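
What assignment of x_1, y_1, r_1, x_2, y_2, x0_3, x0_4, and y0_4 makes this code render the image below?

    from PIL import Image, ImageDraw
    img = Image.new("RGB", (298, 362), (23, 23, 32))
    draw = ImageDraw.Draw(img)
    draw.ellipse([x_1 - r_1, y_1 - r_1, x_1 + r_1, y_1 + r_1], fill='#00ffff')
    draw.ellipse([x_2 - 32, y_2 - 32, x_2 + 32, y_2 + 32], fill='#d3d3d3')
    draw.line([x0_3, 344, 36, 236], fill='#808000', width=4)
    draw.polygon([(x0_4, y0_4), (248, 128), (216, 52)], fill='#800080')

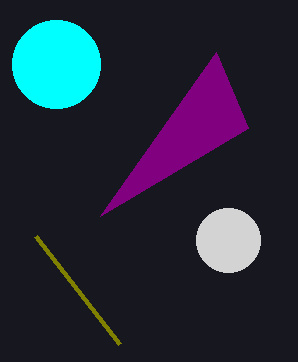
x_1 = 56, y_1 = 64, r_1 = 44, x_2 = 228, y_2 = 240, x0_3 = 120, x0_4 = 100, y0_4 = 216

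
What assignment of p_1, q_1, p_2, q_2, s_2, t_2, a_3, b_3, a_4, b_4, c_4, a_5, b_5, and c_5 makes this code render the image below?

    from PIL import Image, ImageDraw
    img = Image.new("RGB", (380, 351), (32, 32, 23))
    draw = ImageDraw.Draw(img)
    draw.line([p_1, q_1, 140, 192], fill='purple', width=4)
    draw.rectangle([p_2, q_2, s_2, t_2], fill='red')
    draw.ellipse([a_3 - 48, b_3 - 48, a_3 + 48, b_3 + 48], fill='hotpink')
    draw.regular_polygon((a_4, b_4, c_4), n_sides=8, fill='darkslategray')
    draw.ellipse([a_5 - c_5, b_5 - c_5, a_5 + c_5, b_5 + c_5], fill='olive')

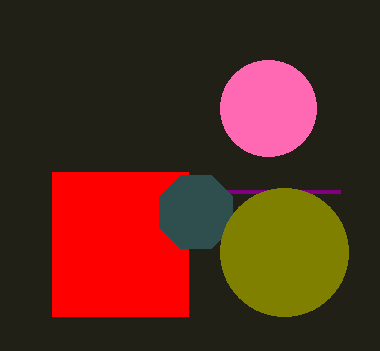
p_1 = 340; q_1 = 192; p_2 = 52; q_2 = 172; s_2 = 188; t_2 = 316; a_3 = 268; b_3 = 108; a_4 = 196; b_4 = 212; c_4 = 40; a_5 = 284; b_5 = 252; c_5 = 64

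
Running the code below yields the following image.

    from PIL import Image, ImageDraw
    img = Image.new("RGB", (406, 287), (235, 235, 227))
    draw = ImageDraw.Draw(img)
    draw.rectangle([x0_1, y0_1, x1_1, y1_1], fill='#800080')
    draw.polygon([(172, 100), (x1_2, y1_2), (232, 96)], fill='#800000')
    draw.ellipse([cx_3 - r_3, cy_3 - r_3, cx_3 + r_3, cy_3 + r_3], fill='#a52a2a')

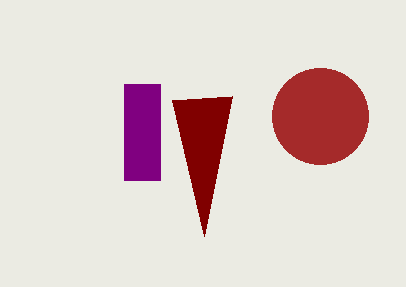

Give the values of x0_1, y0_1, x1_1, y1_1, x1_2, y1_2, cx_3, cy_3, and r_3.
x0_1 = 124, y0_1 = 84, x1_1 = 160, y1_1 = 180, x1_2 = 204, y1_2 = 236, cx_3 = 320, cy_3 = 116, r_3 = 48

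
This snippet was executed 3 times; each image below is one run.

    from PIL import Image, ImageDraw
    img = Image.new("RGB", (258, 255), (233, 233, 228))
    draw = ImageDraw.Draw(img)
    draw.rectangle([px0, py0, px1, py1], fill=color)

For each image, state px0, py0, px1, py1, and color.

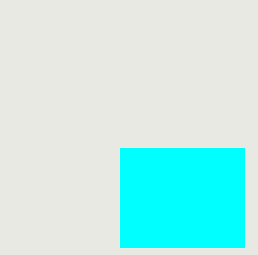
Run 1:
px0 = 120; py0 = 148; px1 = 244; py1 = 247; color = 'cyan'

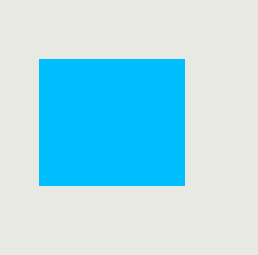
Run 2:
px0 = 39, py0 = 59, px1 = 184, py1 = 185, color = 'deepskyblue'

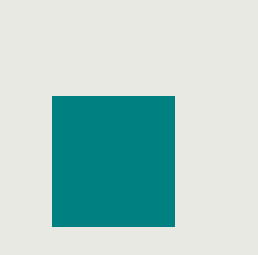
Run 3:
px0 = 52; py0 = 96; px1 = 174; py1 = 226; color = 'teal'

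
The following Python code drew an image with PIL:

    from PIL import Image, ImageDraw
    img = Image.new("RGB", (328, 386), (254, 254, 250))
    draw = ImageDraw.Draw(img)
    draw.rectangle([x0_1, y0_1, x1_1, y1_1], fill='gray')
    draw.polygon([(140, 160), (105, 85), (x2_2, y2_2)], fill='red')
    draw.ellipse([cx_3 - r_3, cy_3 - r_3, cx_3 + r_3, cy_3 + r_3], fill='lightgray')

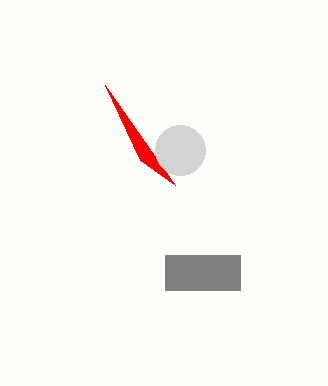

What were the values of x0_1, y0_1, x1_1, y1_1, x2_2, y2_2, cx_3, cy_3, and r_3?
x0_1 = 165, y0_1 = 255, x1_1 = 240, y1_1 = 290, x2_2 = 175, y2_2 = 185, cx_3 = 180, cy_3 = 150, r_3 = 25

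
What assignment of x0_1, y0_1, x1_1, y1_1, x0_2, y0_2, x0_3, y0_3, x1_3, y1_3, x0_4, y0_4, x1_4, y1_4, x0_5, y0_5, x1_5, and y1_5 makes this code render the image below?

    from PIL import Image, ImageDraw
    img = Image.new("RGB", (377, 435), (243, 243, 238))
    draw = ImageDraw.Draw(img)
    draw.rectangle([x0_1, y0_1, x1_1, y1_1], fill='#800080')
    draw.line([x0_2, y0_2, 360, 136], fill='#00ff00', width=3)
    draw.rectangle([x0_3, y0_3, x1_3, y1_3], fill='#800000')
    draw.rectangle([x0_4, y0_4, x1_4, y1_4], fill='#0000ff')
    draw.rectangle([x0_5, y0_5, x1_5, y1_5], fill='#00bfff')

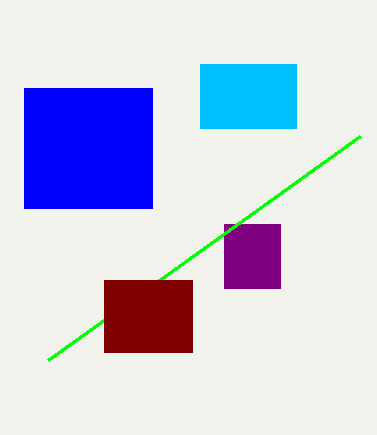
x0_1 = 224, y0_1 = 224, x1_1 = 280, y1_1 = 288, x0_2 = 48, y0_2 = 360, x0_3 = 104, y0_3 = 280, x1_3 = 192, y1_3 = 352, x0_4 = 24, y0_4 = 88, x1_4 = 152, y1_4 = 208, x0_5 = 200, y0_5 = 64, x1_5 = 296, y1_5 = 128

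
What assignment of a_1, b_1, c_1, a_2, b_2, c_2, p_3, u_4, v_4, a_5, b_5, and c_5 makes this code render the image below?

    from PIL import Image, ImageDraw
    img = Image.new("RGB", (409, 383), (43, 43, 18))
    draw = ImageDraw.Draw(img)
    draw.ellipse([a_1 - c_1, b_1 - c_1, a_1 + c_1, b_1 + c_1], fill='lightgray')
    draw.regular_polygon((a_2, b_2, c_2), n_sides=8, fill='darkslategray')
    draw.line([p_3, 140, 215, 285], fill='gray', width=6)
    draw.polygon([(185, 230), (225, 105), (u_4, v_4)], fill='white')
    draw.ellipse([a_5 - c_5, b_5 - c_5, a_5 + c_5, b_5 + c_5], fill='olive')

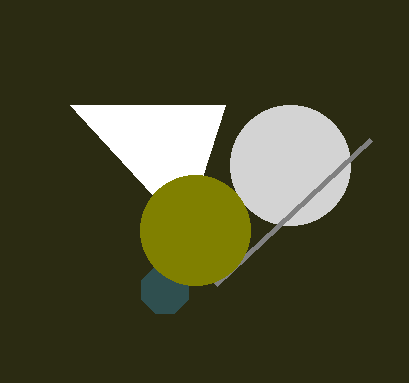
a_1 = 290, b_1 = 165, c_1 = 60, a_2 = 165, b_2 = 290, c_2 = 25, p_3 = 370, u_4 = 70, v_4 = 105, a_5 = 195, b_5 = 230, c_5 = 55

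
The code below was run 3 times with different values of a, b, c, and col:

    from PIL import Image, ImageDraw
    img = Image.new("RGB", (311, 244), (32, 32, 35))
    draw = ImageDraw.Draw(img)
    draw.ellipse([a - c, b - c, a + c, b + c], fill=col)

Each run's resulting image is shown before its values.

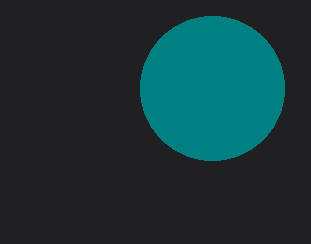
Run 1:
a = 212
b = 88
c = 72
col = 'teal'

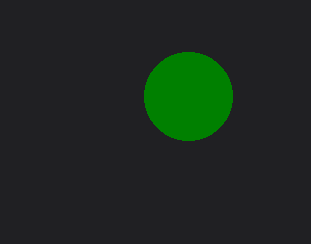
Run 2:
a = 188
b = 96
c = 44
col = 'green'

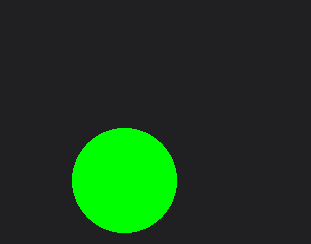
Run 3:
a = 124, b = 180, c = 52, col = 'lime'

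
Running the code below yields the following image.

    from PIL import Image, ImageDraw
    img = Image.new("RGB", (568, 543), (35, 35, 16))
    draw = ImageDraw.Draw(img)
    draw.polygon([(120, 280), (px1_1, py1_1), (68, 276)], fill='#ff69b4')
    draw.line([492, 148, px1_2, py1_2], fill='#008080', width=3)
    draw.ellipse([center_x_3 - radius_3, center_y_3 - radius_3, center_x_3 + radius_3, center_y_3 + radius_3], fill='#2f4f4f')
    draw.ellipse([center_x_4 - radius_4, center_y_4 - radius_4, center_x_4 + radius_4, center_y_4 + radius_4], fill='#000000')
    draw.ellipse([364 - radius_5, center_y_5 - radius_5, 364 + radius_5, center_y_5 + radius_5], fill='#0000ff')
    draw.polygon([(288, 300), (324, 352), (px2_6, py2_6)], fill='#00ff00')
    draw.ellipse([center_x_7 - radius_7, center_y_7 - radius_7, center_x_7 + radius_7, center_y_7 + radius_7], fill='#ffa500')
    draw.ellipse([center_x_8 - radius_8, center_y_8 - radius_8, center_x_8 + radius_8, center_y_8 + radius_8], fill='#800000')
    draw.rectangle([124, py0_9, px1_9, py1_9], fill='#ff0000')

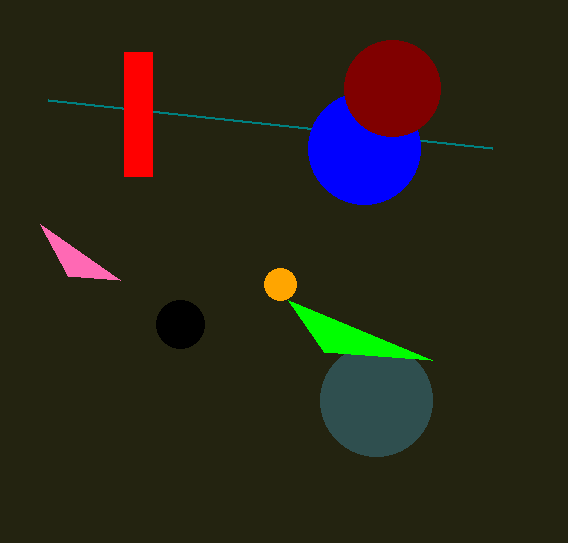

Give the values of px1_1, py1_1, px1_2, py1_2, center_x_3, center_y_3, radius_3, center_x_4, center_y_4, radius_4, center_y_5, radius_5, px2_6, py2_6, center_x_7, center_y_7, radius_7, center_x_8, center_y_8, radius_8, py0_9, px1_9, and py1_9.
px1_1 = 40, py1_1 = 224, px1_2 = 48, py1_2 = 100, center_x_3 = 376, center_y_3 = 400, radius_3 = 56, center_x_4 = 180, center_y_4 = 324, radius_4 = 24, center_y_5 = 148, radius_5 = 56, px2_6 = 432, py2_6 = 360, center_x_7 = 280, center_y_7 = 284, radius_7 = 16, center_x_8 = 392, center_y_8 = 88, radius_8 = 48, py0_9 = 52, px1_9 = 152, py1_9 = 176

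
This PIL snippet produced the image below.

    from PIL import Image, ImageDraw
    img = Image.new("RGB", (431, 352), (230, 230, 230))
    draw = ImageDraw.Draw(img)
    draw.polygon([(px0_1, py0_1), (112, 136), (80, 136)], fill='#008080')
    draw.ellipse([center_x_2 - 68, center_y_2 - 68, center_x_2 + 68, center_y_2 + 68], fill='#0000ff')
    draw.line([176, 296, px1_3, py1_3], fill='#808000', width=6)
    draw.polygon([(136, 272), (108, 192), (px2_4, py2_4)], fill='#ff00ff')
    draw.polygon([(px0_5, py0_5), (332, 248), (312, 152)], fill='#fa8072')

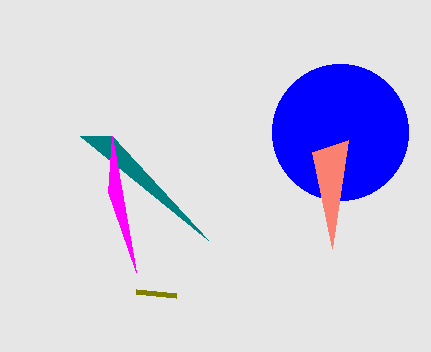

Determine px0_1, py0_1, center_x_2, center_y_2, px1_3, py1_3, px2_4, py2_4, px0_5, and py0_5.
px0_1 = 208; py0_1 = 240; center_x_2 = 340; center_y_2 = 132; px1_3 = 136; py1_3 = 292; px2_4 = 112; py2_4 = 136; px0_5 = 348; py0_5 = 140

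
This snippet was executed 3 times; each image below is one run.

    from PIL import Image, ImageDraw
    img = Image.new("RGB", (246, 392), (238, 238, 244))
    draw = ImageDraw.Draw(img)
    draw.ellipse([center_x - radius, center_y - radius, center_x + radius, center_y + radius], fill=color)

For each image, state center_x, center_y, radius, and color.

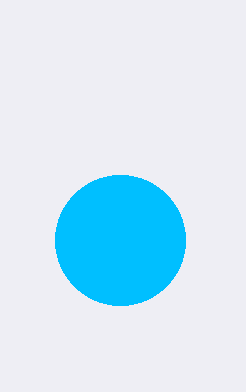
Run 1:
center_x = 120
center_y = 240
radius = 65
color = 'deepskyblue'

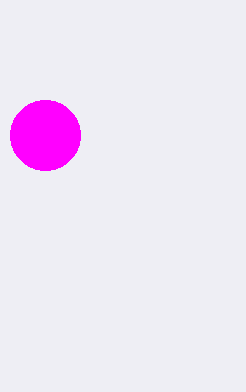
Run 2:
center_x = 45, center_y = 135, radius = 35, color = 'magenta'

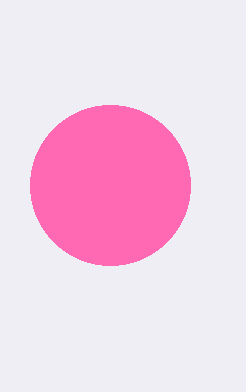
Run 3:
center_x = 110
center_y = 185
radius = 80
color = 'hotpink'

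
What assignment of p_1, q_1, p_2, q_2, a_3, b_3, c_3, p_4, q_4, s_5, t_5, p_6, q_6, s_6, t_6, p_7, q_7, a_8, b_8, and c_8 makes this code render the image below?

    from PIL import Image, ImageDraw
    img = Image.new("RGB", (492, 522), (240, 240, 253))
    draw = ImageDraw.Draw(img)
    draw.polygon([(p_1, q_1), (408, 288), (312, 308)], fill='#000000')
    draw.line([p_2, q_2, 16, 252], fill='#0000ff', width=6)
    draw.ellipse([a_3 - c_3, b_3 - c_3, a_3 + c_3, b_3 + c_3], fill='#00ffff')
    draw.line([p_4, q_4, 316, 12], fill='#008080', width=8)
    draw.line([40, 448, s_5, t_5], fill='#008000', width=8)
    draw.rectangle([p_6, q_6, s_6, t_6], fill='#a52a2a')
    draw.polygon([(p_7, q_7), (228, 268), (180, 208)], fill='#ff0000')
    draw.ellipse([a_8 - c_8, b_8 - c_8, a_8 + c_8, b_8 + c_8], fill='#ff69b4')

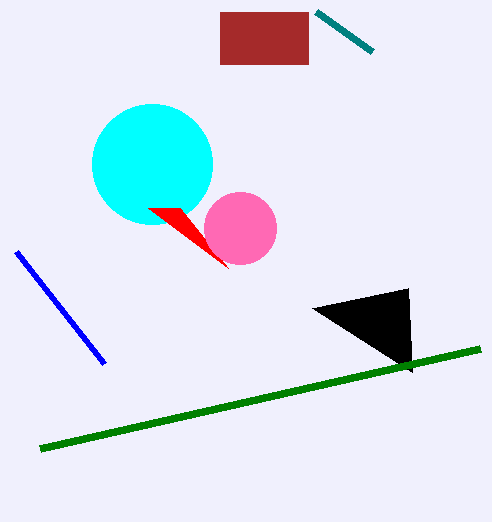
p_1 = 412, q_1 = 372, p_2 = 104, q_2 = 364, a_3 = 152, b_3 = 164, c_3 = 60, p_4 = 372, q_4 = 52, s_5 = 480, t_5 = 348, p_6 = 220, q_6 = 12, s_6 = 308, t_6 = 64, p_7 = 148, q_7 = 208, a_8 = 240, b_8 = 228, c_8 = 36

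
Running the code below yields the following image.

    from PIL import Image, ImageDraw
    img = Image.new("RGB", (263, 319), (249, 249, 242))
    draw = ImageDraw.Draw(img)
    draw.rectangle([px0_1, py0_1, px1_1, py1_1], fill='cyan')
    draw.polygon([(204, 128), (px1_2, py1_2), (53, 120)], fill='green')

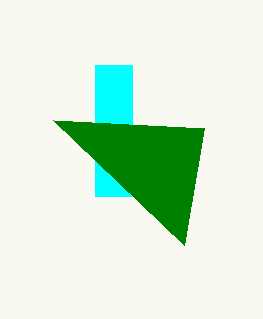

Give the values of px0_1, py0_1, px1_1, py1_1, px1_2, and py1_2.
px0_1 = 95
py0_1 = 65
px1_1 = 132
py1_1 = 196
px1_2 = 184
py1_2 = 245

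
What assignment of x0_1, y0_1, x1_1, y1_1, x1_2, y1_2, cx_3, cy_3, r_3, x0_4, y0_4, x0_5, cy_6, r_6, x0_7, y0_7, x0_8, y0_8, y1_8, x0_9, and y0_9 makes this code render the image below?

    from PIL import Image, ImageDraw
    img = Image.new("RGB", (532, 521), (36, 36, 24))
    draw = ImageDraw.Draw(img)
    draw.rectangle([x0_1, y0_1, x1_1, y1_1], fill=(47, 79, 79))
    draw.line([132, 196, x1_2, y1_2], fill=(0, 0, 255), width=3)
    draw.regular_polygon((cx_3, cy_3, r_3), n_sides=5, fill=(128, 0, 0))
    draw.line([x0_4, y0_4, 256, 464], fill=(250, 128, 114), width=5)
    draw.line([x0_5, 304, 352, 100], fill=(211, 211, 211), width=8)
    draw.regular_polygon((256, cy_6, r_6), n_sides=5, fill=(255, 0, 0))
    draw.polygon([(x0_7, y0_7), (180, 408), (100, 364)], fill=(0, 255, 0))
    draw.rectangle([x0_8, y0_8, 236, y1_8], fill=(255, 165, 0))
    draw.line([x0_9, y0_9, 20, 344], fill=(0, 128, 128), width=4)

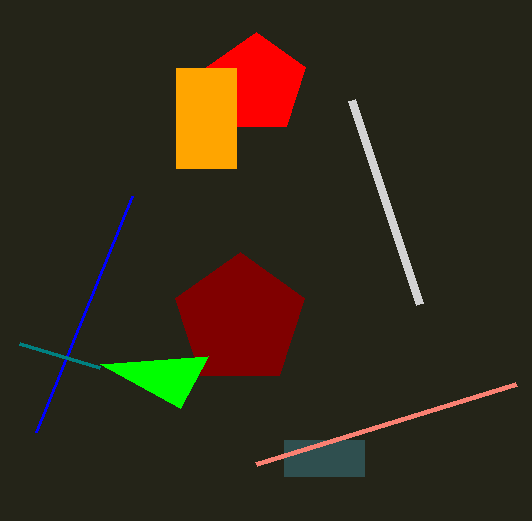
x0_1 = 284; y0_1 = 440; x1_1 = 364; y1_1 = 476; x1_2 = 36; y1_2 = 432; cx_3 = 240; cy_3 = 320; r_3 = 68; x0_4 = 516; y0_4 = 384; x0_5 = 420; cy_6 = 84; r_6 = 52; x0_7 = 208; y0_7 = 356; x0_8 = 176; y0_8 = 68; y1_8 = 168; x0_9 = 100; y0_9 = 368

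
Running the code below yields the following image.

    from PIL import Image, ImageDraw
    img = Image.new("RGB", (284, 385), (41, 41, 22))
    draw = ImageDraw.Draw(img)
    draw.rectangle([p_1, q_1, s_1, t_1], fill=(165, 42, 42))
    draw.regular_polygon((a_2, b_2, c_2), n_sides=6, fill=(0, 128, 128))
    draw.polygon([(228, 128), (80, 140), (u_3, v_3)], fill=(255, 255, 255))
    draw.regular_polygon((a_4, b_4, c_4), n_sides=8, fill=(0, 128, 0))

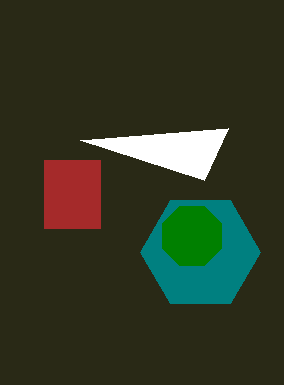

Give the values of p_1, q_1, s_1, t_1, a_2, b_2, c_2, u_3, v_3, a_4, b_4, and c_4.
p_1 = 44; q_1 = 160; s_1 = 100; t_1 = 228; a_2 = 200; b_2 = 252; c_2 = 60; u_3 = 204; v_3 = 180; a_4 = 192; b_4 = 236; c_4 = 32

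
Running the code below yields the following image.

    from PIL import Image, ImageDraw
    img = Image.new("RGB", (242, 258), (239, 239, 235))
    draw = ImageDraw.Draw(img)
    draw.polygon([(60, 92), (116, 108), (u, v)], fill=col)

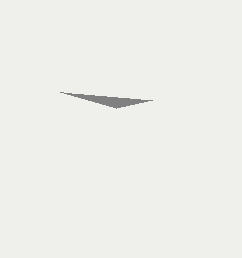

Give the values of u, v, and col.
u = 152; v = 100; col = 'gray'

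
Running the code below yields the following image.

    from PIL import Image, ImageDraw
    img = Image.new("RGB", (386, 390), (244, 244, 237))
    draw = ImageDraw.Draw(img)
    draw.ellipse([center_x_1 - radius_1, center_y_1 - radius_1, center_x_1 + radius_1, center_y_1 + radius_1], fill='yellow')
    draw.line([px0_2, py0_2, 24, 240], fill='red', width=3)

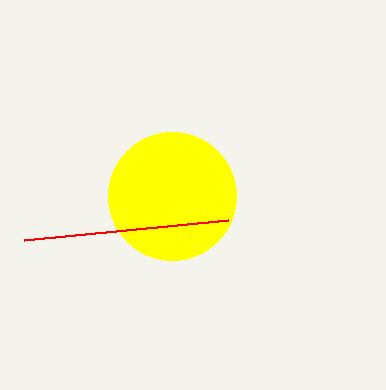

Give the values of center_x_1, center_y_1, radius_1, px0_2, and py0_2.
center_x_1 = 172; center_y_1 = 196; radius_1 = 64; px0_2 = 228; py0_2 = 220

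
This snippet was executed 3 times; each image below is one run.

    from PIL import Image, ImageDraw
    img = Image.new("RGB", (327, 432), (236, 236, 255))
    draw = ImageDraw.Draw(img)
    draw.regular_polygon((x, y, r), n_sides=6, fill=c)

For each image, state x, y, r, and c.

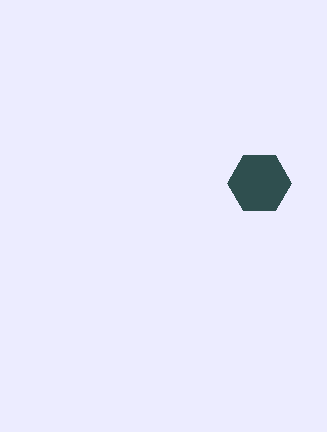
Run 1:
x = 259
y = 183
r = 32
c = 'darkslategray'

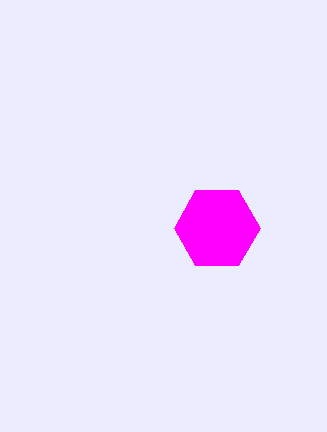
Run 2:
x = 217; y = 228; r = 43; c = 'magenta'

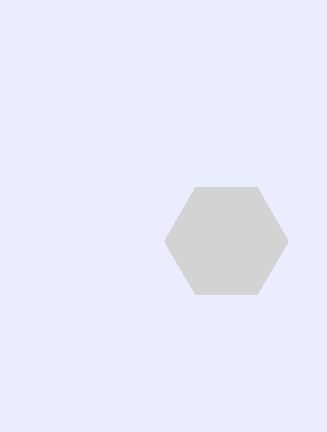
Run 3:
x = 226; y = 241; r = 62; c = 'lightgray'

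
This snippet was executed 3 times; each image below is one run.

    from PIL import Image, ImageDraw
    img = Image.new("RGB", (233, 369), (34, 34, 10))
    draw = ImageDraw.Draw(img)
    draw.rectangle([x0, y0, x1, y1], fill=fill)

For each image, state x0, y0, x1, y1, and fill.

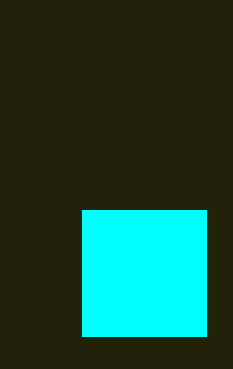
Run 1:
x0 = 82; y0 = 210; x1 = 206; y1 = 336; fill = 'cyan'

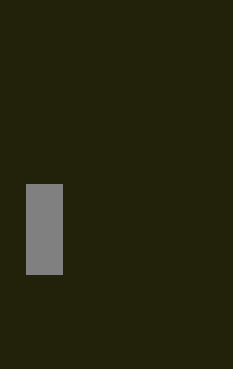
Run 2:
x0 = 26; y0 = 184; x1 = 62; y1 = 274; fill = 'gray'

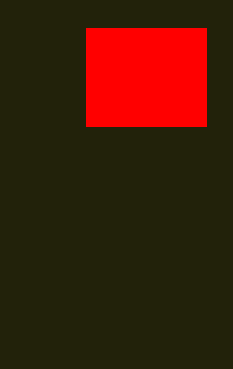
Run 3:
x0 = 86
y0 = 28
x1 = 206
y1 = 126
fill = 'red'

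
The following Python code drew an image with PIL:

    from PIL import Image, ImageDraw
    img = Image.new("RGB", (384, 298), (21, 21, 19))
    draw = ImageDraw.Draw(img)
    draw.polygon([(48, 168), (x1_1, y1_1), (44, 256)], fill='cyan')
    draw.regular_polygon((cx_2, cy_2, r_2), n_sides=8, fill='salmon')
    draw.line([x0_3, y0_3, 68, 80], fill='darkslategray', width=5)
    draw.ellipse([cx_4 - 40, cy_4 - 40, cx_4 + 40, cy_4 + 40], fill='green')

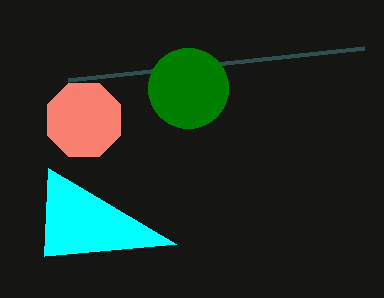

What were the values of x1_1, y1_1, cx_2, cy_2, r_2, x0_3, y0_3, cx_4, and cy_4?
x1_1 = 176, y1_1 = 244, cx_2 = 84, cy_2 = 120, r_2 = 40, x0_3 = 364, y0_3 = 48, cx_4 = 188, cy_4 = 88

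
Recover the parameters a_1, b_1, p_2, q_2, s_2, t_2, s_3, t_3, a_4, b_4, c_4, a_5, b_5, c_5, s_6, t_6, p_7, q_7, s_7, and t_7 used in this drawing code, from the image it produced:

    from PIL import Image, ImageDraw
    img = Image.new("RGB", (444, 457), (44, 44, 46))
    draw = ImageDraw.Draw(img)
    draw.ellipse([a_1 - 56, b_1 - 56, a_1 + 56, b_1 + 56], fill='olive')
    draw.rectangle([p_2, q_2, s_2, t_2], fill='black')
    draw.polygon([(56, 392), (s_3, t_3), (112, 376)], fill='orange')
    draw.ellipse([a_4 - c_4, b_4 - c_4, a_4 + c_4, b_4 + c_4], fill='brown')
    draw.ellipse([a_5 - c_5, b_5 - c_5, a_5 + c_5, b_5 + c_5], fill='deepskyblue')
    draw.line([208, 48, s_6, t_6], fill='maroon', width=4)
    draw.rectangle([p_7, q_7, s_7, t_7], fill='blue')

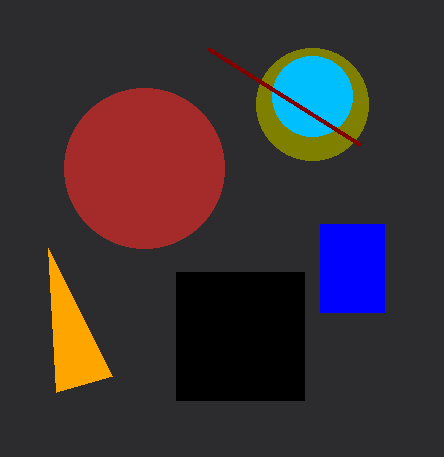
a_1 = 312
b_1 = 104
p_2 = 176
q_2 = 272
s_2 = 304
t_2 = 400
s_3 = 48
t_3 = 248
a_4 = 144
b_4 = 168
c_4 = 80
a_5 = 312
b_5 = 96
c_5 = 40
s_6 = 360
t_6 = 144
p_7 = 320
q_7 = 224
s_7 = 384
t_7 = 312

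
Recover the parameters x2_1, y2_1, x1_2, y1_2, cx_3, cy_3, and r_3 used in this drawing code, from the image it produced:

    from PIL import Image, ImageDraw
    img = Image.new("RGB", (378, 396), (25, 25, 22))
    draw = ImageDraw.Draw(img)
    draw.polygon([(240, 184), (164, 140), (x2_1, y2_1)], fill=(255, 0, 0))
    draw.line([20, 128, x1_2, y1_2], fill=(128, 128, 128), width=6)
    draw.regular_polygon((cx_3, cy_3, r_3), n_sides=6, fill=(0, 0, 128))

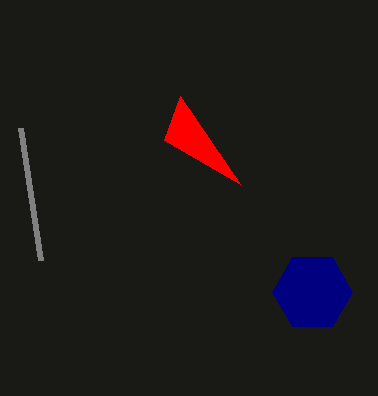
x2_1 = 180
y2_1 = 96
x1_2 = 40
y1_2 = 260
cx_3 = 312
cy_3 = 292
r_3 = 40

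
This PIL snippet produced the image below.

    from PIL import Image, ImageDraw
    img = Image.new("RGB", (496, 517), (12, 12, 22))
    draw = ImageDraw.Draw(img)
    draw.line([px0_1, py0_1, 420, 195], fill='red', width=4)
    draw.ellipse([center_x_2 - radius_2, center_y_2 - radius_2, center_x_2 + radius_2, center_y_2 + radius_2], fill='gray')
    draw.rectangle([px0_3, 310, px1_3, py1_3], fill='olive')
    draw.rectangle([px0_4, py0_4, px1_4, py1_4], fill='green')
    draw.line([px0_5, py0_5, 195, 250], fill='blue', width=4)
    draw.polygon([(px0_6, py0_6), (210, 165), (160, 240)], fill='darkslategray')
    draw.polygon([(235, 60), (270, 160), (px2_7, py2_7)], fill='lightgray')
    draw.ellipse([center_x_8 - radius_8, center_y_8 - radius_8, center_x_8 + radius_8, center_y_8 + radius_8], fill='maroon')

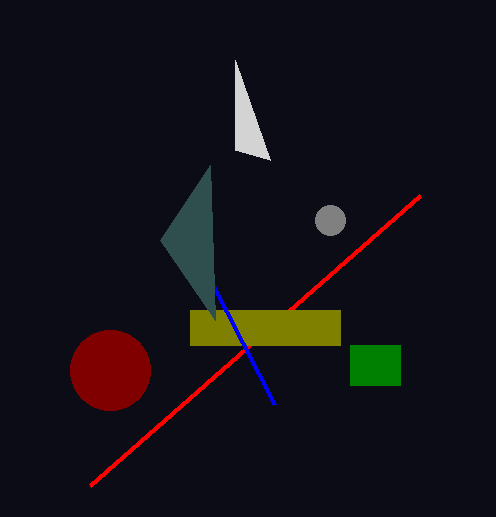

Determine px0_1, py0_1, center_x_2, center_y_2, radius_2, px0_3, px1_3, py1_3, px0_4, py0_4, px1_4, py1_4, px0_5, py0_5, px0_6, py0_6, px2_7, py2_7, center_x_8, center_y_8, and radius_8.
px0_1 = 90
py0_1 = 485
center_x_2 = 330
center_y_2 = 220
radius_2 = 15
px0_3 = 190
px1_3 = 340
py1_3 = 345
px0_4 = 350
py0_4 = 345
px1_4 = 400
py1_4 = 385
px0_5 = 275
py0_5 = 405
px0_6 = 215
py0_6 = 320
px2_7 = 235
py2_7 = 150
center_x_8 = 110
center_y_8 = 370
radius_8 = 40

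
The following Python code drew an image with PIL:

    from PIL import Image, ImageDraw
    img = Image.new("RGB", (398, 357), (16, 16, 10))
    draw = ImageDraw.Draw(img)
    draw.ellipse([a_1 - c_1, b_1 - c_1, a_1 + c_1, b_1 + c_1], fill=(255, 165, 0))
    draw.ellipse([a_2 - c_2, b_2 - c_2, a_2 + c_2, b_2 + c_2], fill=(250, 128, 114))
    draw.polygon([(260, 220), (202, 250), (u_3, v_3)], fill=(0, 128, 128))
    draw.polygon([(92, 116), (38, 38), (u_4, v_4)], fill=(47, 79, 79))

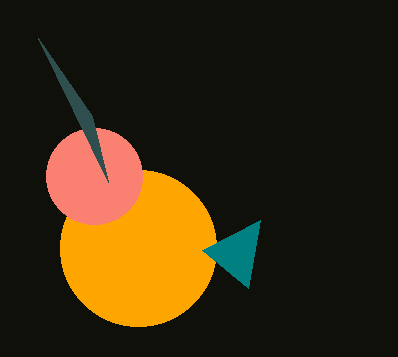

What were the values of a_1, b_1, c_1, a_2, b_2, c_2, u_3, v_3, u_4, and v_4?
a_1 = 138; b_1 = 248; c_1 = 78; a_2 = 94; b_2 = 176; c_2 = 48; u_3 = 248; v_3 = 288; u_4 = 108; v_4 = 182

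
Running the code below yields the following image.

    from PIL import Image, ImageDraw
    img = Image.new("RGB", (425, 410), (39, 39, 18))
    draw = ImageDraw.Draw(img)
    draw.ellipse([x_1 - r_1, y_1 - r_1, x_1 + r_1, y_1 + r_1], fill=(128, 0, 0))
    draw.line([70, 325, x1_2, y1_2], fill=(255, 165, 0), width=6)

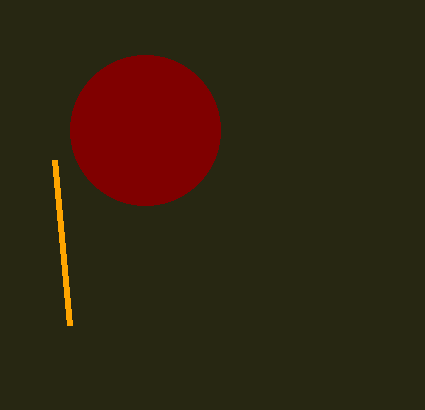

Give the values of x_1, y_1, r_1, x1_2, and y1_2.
x_1 = 145; y_1 = 130; r_1 = 75; x1_2 = 55; y1_2 = 160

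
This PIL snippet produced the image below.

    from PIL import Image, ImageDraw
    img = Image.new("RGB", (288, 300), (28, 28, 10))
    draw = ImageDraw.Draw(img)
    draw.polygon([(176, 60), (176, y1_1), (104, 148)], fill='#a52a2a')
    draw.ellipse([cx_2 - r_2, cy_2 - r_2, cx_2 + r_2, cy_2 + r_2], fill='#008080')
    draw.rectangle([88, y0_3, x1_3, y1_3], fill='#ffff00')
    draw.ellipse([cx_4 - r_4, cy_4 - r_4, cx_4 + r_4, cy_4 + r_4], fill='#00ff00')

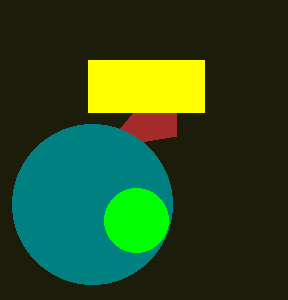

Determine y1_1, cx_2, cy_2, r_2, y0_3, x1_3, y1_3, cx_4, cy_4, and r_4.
y1_1 = 136; cx_2 = 92; cy_2 = 204; r_2 = 80; y0_3 = 60; x1_3 = 204; y1_3 = 112; cx_4 = 136; cy_4 = 220; r_4 = 32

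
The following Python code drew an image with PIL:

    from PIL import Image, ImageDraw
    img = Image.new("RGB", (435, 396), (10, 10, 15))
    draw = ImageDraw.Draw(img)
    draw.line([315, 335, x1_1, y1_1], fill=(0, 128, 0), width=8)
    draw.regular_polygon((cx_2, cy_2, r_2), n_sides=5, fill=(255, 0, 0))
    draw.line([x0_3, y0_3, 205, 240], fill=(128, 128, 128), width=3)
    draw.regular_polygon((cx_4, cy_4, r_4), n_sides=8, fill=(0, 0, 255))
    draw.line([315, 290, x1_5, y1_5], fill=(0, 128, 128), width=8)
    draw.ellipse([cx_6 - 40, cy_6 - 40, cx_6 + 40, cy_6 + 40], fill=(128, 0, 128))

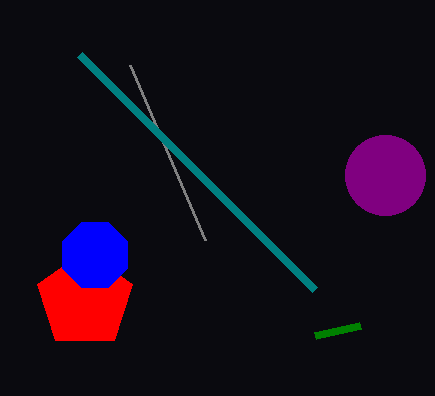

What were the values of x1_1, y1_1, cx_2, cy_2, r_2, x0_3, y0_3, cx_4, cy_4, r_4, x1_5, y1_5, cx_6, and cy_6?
x1_1 = 360
y1_1 = 325
cx_2 = 85
cy_2 = 300
r_2 = 50
x0_3 = 130
y0_3 = 65
cx_4 = 95
cy_4 = 255
r_4 = 35
x1_5 = 80
y1_5 = 55
cx_6 = 385
cy_6 = 175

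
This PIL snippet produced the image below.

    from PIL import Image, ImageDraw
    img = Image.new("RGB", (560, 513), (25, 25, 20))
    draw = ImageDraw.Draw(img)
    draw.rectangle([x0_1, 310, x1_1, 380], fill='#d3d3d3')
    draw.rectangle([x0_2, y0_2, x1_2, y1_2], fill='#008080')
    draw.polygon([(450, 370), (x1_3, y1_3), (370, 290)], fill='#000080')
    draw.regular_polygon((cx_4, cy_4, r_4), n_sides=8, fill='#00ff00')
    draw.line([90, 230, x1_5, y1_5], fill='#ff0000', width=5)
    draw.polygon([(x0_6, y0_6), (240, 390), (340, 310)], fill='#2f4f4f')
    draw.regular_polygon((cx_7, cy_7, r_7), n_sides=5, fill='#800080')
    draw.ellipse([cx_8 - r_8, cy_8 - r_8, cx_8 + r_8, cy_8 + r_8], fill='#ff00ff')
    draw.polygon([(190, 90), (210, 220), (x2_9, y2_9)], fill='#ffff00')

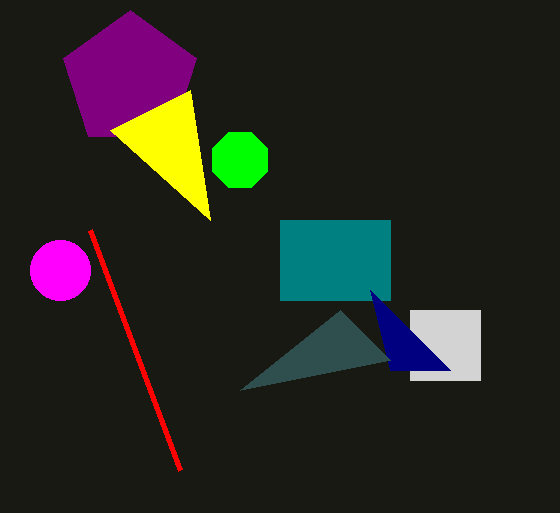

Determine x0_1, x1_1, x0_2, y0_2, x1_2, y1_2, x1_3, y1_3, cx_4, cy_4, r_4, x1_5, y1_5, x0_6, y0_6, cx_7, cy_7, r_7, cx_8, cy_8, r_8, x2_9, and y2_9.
x0_1 = 410, x1_1 = 480, x0_2 = 280, y0_2 = 220, x1_2 = 390, y1_2 = 300, x1_3 = 390, y1_3 = 370, cx_4 = 240, cy_4 = 160, r_4 = 30, x1_5 = 180, y1_5 = 470, x0_6 = 390, y0_6 = 360, cx_7 = 130, cy_7 = 80, r_7 = 70, cx_8 = 60, cy_8 = 270, r_8 = 30, x2_9 = 110, y2_9 = 130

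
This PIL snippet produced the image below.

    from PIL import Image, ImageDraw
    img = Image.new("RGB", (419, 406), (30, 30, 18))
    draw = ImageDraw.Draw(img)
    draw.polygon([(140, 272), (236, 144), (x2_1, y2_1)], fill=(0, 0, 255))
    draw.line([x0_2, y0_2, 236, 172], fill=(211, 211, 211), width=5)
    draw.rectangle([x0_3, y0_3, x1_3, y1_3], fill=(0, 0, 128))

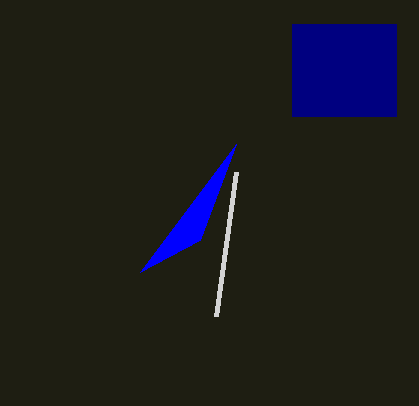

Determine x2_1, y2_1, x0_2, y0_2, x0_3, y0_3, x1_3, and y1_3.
x2_1 = 200; y2_1 = 240; x0_2 = 216; y0_2 = 316; x0_3 = 292; y0_3 = 24; x1_3 = 396; y1_3 = 116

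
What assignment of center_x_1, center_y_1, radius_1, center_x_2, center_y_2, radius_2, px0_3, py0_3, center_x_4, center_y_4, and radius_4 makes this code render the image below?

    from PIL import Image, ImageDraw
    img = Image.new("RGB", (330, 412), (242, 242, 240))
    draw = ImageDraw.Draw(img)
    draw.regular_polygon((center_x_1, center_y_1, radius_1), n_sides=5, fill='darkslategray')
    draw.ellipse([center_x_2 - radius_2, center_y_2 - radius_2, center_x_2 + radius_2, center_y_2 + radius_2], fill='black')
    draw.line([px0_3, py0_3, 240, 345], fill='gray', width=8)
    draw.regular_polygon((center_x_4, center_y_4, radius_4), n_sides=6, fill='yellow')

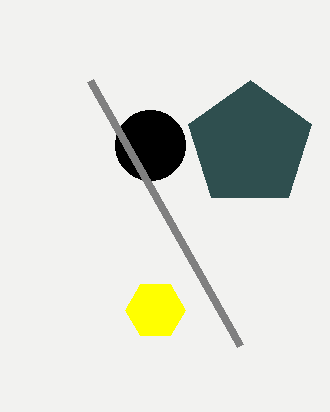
center_x_1 = 250, center_y_1 = 145, radius_1 = 65, center_x_2 = 150, center_y_2 = 145, radius_2 = 35, px0_3 = 90, py0_3 = 80, center_x_4 = 155, center_y_4 = 310, radius_4 = 30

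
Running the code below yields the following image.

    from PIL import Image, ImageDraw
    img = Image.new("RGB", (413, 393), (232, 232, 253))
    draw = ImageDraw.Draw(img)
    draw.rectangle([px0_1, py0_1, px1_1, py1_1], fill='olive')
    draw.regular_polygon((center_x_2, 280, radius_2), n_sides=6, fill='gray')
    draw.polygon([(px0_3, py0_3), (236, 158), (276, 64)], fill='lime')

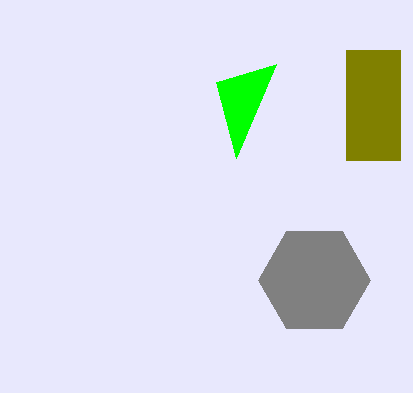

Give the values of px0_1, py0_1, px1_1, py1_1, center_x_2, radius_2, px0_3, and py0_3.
px0_1 = 346, py0_1 = 50, px1_1 = 400, py1_1 = 160, center_x_2 = 314, radius_2 = 56, px0_3 = 216, py0_3 = 82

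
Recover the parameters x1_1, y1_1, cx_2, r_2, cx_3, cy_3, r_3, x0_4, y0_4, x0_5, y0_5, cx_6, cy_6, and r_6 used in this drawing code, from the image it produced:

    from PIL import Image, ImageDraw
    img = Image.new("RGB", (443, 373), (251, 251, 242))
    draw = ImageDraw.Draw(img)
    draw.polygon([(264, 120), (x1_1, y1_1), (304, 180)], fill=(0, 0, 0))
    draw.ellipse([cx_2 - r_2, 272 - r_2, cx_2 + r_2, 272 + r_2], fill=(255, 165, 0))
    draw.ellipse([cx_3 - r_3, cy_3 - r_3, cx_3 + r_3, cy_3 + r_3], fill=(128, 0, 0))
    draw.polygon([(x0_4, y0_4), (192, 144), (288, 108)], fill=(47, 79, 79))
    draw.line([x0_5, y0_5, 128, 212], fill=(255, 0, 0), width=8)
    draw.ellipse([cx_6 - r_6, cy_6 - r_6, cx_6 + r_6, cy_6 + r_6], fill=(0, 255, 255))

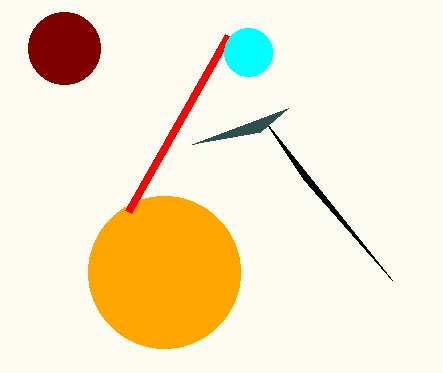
x1_1 = 392
y1_1 = 280
cx_2 = 164
r_2 = 76
cx_3 = 64
cy_3 = 48
r_3 = 36
x0_4 = 260
y0_4 = 132
x0_5 = 228
y0_5 = 36
cx_6 = 248
cy_6 = 52
r_6 = 24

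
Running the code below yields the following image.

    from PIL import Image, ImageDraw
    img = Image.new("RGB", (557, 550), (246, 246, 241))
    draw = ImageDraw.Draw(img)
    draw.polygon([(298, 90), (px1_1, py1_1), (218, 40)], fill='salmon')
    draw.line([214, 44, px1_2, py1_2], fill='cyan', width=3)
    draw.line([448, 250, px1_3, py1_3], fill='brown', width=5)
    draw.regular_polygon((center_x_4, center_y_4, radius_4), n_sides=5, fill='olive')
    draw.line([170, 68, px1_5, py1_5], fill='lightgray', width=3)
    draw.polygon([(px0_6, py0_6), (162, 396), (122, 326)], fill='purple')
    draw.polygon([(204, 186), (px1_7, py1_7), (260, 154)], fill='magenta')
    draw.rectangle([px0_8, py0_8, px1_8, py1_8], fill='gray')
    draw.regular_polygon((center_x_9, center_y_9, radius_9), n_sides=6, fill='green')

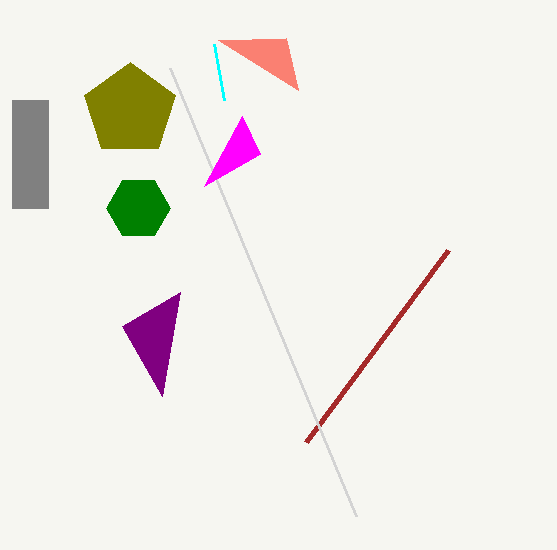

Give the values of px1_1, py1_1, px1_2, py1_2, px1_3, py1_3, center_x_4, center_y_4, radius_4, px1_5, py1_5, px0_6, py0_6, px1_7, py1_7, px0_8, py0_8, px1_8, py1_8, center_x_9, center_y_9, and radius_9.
px1_1 = 286, py1_1 = 38, px1_2 = 224, py1_2 = 100, px1_3 = 306, py1_3 = 442, center_x_4 = 130, center_y_4 = 110, radius_4 = 48, px1_5 = 356, py1_5 = 516, px0_6 = 180, py0_6 = 292, px1_7 = 242, py1_7 = 116, px0_8 = 12, py0_8 = 100, px1_8 = 48, py1_8 = 208, center_x_9 = 138, center_y_9 = 208, radius_9 = 32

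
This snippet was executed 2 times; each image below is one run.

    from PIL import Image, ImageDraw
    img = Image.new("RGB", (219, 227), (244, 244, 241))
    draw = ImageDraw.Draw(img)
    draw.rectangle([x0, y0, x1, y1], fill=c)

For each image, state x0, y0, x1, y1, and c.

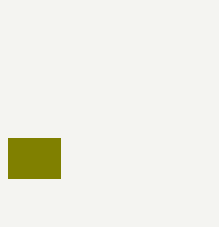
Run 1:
x0 = 8
y0 = 138
x1 = 60
y1 = 178
c = 'olive'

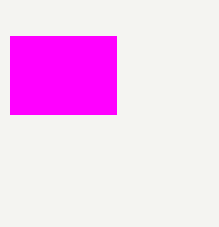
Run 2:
x0 = 10, y0 = 36, x1 = 116, y1 = 114, c = 'magenta'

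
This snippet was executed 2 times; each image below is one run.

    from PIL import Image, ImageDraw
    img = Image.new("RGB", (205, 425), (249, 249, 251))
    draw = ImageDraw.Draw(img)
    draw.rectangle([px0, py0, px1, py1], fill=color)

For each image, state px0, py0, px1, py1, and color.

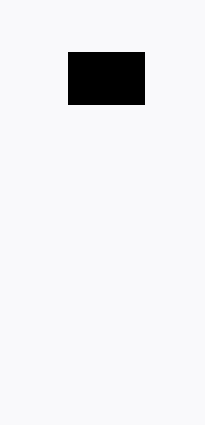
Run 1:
px0 = 68; py0 = 52; px1 = 144; py1 = 104; color = 'black'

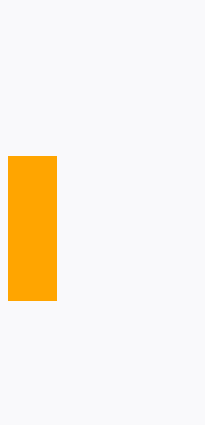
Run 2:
px0 = 8, py0 = 156, px1 = 56, py1 = 300, color = 'orange'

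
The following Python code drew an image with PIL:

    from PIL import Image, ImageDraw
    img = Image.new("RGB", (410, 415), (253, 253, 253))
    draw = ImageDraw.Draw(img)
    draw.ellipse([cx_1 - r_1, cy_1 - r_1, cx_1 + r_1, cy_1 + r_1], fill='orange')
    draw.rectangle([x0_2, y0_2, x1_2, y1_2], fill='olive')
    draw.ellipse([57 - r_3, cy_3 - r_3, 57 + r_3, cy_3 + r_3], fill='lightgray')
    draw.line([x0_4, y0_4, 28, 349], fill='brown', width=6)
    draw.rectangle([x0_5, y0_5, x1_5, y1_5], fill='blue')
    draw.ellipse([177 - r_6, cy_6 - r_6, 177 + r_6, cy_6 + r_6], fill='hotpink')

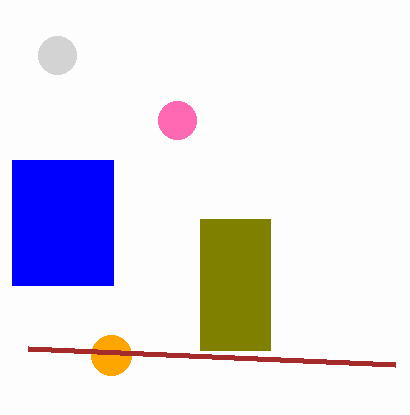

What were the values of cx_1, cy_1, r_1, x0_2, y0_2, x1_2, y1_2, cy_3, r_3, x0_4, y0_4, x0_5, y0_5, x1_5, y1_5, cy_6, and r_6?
cx_1 = 111
cy_1 = 355
r_1 = 20
x0_2 = 200
y0_2 = 219
x1_2 = 270
y1_2 = 350
cy_3 = 55
r_3 = 19
x0_4 = 395
y0_4 = 365
x0_5 = 12
y0_5 = 160
x1_5 = 113
y1_5 = 285
cy_6 = 120
r_6 = 19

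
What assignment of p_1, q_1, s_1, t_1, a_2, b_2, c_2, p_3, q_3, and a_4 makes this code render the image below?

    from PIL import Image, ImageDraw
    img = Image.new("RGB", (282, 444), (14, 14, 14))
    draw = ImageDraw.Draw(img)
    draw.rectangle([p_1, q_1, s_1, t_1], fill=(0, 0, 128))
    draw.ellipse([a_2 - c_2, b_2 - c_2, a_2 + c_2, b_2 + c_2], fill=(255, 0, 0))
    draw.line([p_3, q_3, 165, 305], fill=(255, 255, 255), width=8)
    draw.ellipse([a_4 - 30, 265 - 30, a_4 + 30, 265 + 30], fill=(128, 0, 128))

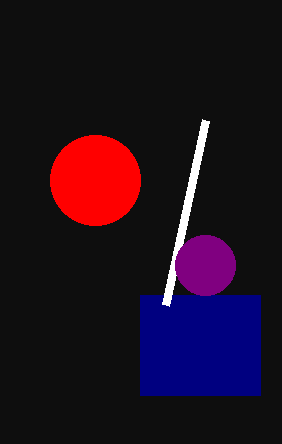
p_1 = 140; q_1 = 295; s_1 = 260; t_1 = 395; a_2 = 95; b_2 = 180; c_2 = 45; p_3 = 205; q_3 = 120; a_4 = 205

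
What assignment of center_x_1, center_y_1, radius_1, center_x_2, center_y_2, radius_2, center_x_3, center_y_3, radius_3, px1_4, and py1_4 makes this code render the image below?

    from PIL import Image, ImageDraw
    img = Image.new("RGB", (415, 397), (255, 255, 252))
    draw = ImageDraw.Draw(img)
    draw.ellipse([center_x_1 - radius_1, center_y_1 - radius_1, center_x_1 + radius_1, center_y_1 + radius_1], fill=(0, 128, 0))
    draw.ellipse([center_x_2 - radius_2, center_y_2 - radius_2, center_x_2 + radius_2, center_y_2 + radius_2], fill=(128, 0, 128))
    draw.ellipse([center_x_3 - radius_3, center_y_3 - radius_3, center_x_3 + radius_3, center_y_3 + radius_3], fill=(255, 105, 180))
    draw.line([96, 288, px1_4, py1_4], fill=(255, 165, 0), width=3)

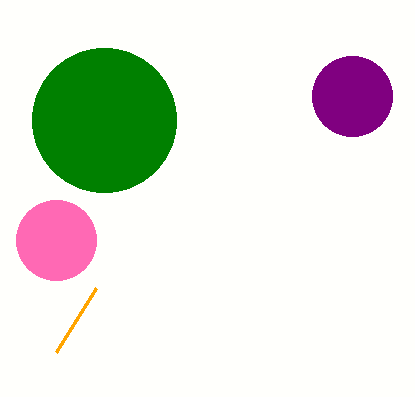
center_x_1 = 104, center_y_1 = 120, radius_1 = 72, center_x_2 = 352, center_y_2 = 96, radius_2 = 40, center_x_3 = 56, center_y_3 = 240, radius_3 = 40, px1_4 = 56, py1_4 = 352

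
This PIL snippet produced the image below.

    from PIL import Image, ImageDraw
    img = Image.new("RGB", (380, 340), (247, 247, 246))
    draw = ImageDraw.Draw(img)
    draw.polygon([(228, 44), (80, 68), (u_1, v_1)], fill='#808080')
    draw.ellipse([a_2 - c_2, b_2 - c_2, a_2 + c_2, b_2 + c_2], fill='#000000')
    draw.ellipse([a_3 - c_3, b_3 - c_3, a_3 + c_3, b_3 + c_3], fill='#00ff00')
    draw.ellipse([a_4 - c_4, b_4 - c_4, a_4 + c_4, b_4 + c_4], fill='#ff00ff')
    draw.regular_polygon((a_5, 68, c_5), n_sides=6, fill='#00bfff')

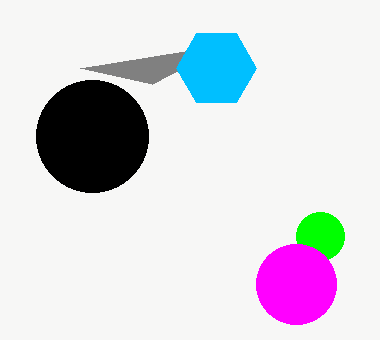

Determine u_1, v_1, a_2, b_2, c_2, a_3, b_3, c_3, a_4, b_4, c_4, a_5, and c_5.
u_1 = 152
v_1 = 84
a_2 = 92
b_2 = 136
c_2 = 56
a_3 = 320
b_3 = 236
c_3 = 24
a_4 = 296
b_4 = 284
c_4 = 40
a_5 = 216
c_5 = 40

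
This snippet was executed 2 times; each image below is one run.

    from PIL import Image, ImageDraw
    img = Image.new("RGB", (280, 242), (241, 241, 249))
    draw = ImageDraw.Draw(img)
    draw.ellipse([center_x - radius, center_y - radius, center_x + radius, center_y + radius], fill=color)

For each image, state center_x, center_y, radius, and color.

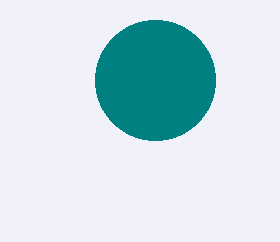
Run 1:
center_x = 155; center_y = 80; radius = 60; color = 'teal'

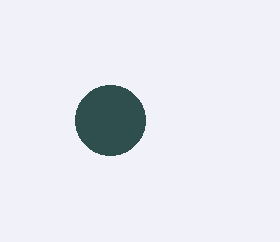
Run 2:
center_x = 110
center_y = 120
radius = 35
color = 'darkslategray'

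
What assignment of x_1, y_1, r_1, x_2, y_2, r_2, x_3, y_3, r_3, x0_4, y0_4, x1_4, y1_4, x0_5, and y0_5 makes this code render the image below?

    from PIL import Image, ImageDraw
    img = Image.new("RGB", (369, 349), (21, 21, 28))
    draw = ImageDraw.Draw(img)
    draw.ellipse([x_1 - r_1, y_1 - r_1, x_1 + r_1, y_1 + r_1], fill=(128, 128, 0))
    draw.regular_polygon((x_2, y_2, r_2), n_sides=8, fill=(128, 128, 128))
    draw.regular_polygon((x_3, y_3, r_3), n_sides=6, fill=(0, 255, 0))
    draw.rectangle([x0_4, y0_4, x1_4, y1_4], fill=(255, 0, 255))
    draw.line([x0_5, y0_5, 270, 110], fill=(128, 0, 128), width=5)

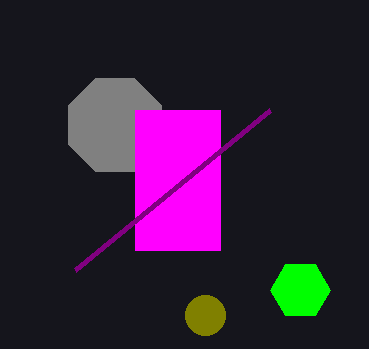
x_1 = 205; y_1 = 315; r_1 = 20; x_2 = 115; y_2 = 125; r_2 = 50; x_3 = 300; y_3 = 290; r_3 = 30; x0_4 = 135; y0_4 = 110; x1_4 = 220; y1_4 = 250; x0_5 = 75; y0_5 = 270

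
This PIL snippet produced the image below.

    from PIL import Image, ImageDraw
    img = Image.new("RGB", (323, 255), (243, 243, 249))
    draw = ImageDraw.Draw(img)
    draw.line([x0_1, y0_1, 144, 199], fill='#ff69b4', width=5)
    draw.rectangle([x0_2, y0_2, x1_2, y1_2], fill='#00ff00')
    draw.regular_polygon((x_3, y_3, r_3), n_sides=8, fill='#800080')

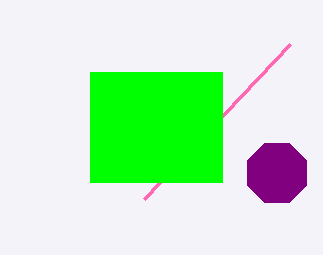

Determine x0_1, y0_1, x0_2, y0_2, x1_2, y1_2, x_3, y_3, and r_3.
x0_1 = 290; y0_1 = 44; x0_2 = 90; y0_2 = 72; x1_2 = 222; y1_2 = 182; x_3 = 277; y_3 = 173; r_3 = 32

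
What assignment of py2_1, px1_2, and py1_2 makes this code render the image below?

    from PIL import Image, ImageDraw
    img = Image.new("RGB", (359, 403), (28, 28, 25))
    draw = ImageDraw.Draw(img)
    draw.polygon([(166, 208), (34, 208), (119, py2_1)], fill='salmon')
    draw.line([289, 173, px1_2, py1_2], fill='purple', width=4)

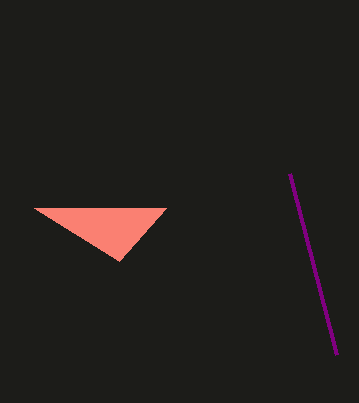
py2_1 = 261; px1_2 = 336; py1_2 = 354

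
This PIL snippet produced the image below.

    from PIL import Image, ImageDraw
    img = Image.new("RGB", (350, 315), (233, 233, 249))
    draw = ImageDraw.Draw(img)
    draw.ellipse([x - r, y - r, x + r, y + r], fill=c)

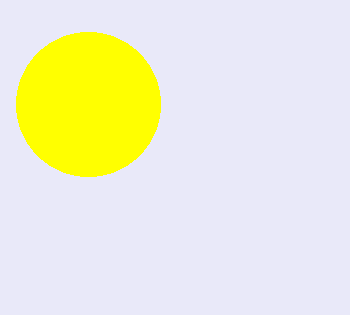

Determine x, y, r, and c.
x = 88, y = 104, r = 72, c = 'yellow'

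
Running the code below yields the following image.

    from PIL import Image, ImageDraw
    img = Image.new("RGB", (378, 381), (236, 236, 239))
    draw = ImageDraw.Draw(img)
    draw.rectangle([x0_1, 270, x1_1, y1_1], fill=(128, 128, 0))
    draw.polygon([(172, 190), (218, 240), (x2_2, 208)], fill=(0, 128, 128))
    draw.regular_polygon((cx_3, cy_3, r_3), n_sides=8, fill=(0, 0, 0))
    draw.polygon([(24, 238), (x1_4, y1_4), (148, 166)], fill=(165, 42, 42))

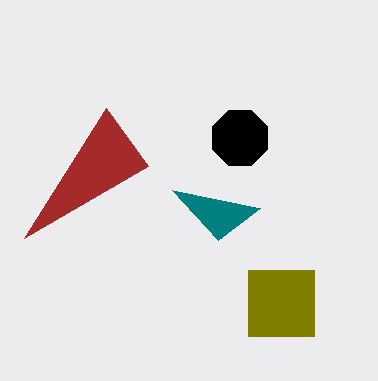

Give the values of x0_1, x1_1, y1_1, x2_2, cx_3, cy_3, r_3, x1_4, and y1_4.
x0_1 = 248
x1_1 = 314
y1_1 = 336
x2_2 = 260
cx_3 = 240
cy_3 = 138
r_3 = 30
x1_4 = 106
y1_4 = 108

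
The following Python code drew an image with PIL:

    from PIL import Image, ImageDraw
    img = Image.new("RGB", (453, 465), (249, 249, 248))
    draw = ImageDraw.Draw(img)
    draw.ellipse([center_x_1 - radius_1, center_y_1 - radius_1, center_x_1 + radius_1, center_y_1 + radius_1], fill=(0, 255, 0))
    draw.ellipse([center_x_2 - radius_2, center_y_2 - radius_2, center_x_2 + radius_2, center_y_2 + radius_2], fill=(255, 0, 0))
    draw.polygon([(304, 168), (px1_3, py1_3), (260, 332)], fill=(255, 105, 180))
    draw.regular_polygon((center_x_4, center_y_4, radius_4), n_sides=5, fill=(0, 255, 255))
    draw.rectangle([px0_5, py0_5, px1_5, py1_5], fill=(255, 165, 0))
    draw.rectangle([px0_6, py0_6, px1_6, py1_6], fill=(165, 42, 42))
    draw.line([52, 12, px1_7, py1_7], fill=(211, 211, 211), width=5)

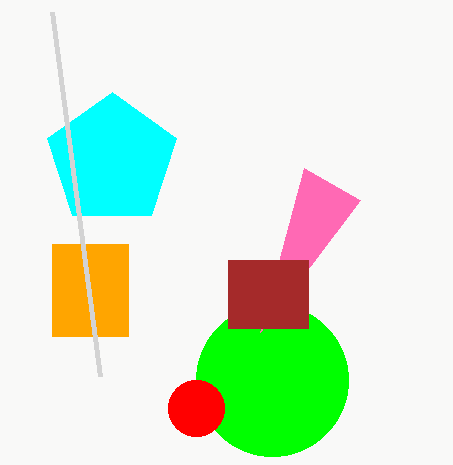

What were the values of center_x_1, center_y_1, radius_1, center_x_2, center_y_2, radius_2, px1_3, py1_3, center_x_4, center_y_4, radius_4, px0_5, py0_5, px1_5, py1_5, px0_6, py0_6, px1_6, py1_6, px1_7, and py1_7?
center_x_1 = 272
center_y_1 = 380
radius_1 = 76
center_x_2 = 196
center_y_2 = 408
radius_2 = 28
px1_3 = 360
py1_3 = 200
center_x_4 = 112
center_y_4 = 160
radius_4 = 68
px0_5 = 52
py0_5 = 244
px1_5 = 128
py1_5 = 336
px0_6 = 228
py0_6 = 260
px1_6 = 308
py1_6 = 328
px1_7 = 100
py1_7 = 376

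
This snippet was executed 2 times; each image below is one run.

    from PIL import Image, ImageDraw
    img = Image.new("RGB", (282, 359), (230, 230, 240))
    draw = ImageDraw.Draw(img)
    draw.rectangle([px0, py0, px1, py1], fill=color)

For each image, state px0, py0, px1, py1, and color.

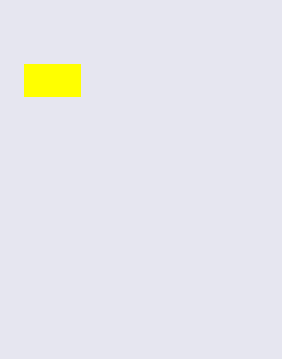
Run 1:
px0 = 24; py0 = 64; px1 = 80; py1 = 96; color = 'yellow'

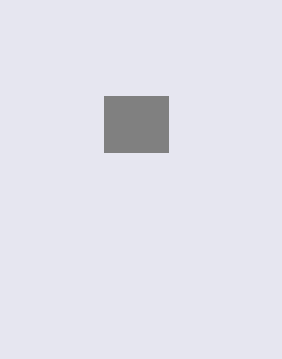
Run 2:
px0 = 104, py0 = 96, px1 = 168, py1 = 152, color = 'gray'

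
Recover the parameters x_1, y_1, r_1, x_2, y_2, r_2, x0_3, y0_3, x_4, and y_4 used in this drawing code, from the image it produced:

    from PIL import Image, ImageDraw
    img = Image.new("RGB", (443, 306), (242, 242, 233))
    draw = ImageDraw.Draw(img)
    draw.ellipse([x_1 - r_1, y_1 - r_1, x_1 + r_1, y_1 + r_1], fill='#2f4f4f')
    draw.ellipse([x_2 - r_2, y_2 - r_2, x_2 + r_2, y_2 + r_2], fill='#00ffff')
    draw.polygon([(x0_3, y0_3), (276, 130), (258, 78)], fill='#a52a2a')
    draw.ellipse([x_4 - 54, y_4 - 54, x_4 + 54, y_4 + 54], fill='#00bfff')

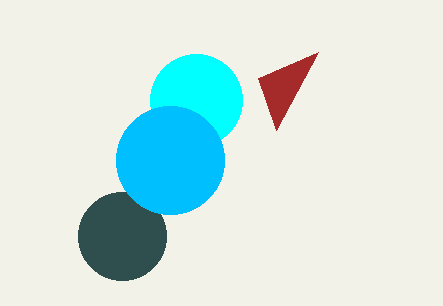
x_1 = 122; y_1 = 236; r_1 = 44; x_2 = 196; y_2 = 100; r_2 = 46; x0_3 = 318; y0_3 = 52; x_4 = 170; y_4 = 160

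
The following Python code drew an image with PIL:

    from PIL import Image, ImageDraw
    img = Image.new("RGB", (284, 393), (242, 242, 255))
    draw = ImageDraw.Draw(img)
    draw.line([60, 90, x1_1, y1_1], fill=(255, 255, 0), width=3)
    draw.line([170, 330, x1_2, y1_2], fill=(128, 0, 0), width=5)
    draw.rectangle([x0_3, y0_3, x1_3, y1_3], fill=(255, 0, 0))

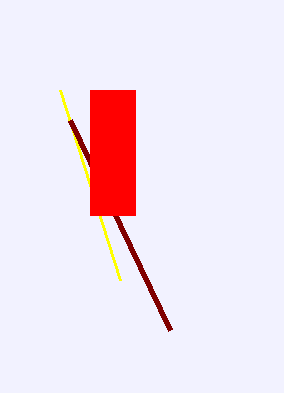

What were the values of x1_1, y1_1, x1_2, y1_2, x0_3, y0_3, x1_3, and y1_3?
x1_1 = 120
y1_1 = 280
x1_2 = 70
y1_2 = 120
x0_3 = 90
y0_3 = 90
x1_3 = 135
y1_3 = 215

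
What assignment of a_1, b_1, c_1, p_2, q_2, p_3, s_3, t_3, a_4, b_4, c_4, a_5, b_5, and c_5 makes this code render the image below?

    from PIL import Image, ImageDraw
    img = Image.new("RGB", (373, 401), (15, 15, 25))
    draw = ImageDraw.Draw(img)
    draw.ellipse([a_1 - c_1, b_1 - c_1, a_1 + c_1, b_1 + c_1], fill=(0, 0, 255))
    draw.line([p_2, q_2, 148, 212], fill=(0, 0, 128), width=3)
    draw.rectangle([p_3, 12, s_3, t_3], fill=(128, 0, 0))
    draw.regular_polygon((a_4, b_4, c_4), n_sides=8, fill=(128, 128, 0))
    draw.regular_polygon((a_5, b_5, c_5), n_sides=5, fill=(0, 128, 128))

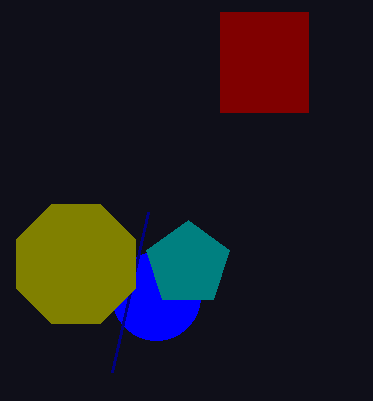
a_1 = 156
b_1 = 296
c_1 = 44
p_2 = 112
q_2 = 372
p_3 = 220
s_3 = 308
t_3 = 112
a_4 = 76
b_4 = 264
c_4 = 64
a_5 = 188
b_5 = 264
c_5 = 44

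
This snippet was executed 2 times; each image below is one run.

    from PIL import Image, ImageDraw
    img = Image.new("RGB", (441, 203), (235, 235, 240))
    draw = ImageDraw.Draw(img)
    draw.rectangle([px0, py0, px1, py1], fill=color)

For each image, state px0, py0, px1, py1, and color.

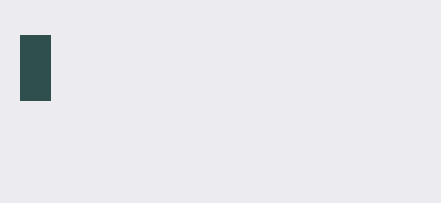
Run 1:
px0 = 20
py0 = 35
px1 = 50
py1 = 100
color = 'darkslategray'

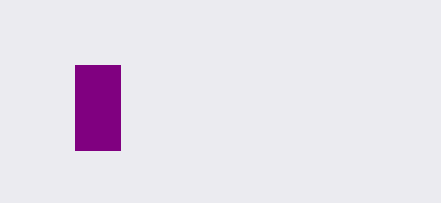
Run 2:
px0 = 75; py0 = 65; px1 = 120; py1 = 150; color = 'purple'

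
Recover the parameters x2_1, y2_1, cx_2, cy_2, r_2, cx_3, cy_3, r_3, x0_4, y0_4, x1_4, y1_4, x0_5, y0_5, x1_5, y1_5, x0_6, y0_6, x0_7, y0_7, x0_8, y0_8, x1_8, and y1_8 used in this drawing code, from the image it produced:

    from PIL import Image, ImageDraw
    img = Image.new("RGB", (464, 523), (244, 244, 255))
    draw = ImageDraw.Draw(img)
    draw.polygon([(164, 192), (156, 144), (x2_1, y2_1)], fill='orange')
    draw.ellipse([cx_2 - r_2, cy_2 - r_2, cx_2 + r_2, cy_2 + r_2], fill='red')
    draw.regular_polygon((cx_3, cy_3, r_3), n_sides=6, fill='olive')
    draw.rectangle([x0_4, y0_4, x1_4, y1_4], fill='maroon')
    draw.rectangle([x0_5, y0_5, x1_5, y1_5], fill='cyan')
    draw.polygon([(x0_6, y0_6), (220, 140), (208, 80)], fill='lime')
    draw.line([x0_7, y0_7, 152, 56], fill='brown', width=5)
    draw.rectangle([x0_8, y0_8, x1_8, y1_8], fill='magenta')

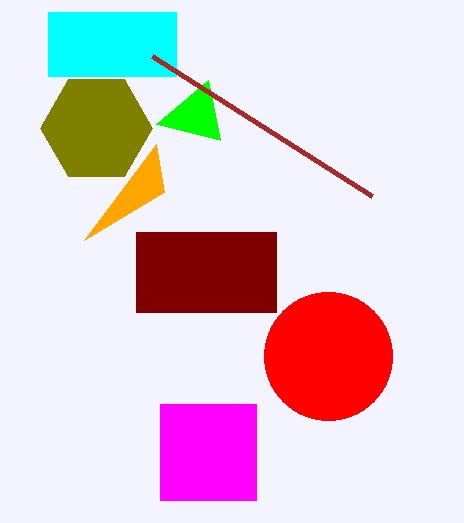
x2_1 = 84
y2_1 = 240
cx_2 = 328
cy_2 = 356
r_2 = 64
cx_3 = 96
cy_3 = 128
r_3 = 56
x0_4 = 136
y0_4 = 232
x1_4 = 276
y1_4 = 312
x0_5 = 48
y0_5 = 12
x1_5 = 176
y1_5 = 76
x0_6 = 156
y0_6 = 124
x0_7 = 372
y0_7 = 196
x0_8 = 160
y0_8 = 404
x1_8 = 256
y1_8 = 500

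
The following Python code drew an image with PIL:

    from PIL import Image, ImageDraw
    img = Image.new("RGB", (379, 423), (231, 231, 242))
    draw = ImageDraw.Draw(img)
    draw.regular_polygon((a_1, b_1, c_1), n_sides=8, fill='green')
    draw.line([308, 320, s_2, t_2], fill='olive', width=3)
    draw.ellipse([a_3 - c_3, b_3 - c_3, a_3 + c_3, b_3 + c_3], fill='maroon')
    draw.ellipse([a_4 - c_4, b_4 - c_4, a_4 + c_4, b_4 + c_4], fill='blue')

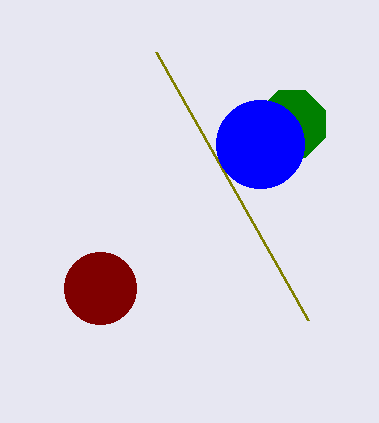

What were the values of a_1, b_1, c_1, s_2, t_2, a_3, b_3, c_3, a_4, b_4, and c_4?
a_1 = 292
b_1 = 124
c_1 = 36
s_2 = 156
t_2 = 52
a_3 = 100
b_3 = 288
c_3 = 36
a_4 = 260
b_4 = 144
c_4 = 44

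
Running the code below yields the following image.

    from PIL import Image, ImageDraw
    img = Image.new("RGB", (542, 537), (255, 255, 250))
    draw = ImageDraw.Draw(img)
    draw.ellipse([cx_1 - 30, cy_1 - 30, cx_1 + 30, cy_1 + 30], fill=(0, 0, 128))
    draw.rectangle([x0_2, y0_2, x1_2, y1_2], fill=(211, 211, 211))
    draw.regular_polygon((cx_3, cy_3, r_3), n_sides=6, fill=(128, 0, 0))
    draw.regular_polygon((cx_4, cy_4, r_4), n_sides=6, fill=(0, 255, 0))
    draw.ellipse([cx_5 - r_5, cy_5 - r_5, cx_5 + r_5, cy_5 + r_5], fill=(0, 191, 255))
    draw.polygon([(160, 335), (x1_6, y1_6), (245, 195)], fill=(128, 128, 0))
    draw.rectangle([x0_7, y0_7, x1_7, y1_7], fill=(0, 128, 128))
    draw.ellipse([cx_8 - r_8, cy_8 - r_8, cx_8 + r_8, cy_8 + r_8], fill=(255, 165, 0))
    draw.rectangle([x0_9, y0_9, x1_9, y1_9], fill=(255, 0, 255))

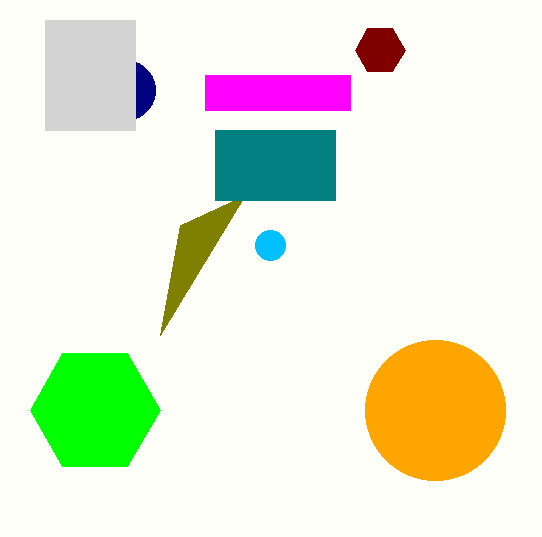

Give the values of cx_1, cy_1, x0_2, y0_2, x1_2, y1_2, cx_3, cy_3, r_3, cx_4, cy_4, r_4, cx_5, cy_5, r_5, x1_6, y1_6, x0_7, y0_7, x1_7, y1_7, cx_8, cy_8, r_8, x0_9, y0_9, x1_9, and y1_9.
cx_1 = 125
cy_1 = 90
x0_2 = 45
y0_2 = 20
x1_2 = 135
y1_2 = 130
cx_3 = 380
cy_3 = 50
r_3 = 25
cx_4 = 95
cy_4 = 410
r_4 = 65
cx_5 = 270
cy_5 = 245
r_5 = 15
x1_6 = 180
y1_6 = 225
x0_7 = 215
y0_7 = 130
x1_7 = 335
y1_7 = 200
cx_8 = 435
cy_8 = 410
r_8 = 70
x0_9 = 205
y0_9 = 75
x1_9 = 350
y1_9 = 110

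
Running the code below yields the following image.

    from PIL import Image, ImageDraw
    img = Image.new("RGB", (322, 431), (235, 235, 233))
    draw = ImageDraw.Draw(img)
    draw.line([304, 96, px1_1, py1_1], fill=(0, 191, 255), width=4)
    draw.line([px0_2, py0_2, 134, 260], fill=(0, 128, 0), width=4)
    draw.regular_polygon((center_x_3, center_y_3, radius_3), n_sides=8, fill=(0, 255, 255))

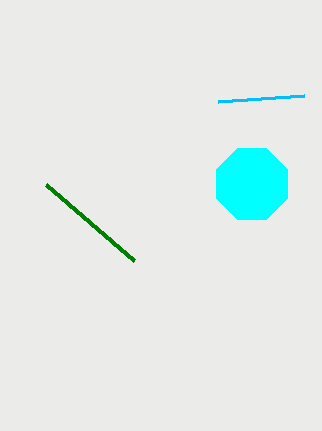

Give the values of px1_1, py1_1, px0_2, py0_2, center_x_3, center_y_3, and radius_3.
px1_1 = 218, py1_1 = 102, px0_2 = 46, py0_2 = 184, center_x_3 = 252, center_y_3 = 184, radius_3 = 38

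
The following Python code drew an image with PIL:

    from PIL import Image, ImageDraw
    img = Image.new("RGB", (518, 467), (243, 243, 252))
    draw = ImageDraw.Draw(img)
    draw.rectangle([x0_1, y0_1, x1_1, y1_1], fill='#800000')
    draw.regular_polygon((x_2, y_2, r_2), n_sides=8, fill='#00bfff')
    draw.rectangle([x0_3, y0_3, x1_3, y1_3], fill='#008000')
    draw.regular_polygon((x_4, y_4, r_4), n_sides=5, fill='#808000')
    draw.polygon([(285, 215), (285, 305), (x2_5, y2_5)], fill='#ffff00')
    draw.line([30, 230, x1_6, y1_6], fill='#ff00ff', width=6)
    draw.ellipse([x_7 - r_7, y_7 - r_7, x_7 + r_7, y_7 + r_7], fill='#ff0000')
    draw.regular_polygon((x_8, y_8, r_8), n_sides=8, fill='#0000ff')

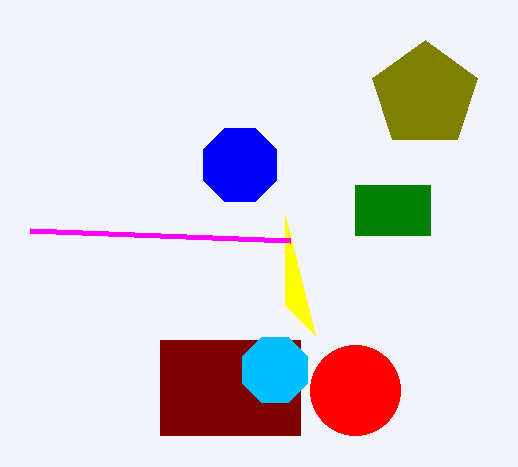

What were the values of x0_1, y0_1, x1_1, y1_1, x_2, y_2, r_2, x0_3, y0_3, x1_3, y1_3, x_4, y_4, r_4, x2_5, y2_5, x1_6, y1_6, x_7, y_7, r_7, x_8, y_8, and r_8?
x0_1 = 160; y0_1 = 340; x1_1 = 300; y1_1 = 435; x_2 = 275; y_2 = 370; r_2 = 35; x0_3 = 355; y0_3 = 185; x1_3 = 430; y1_3 = 235; x_4 = 425; y_4 = 95; r_4 = 55; x2_5 = 315; y2_5 = 335; x1_6 = 290; y1_6 = 240; x_7 = 355; y_7 = 390; r_7 = 45; x_8 = 240; y_8 = 165; r_8 = 40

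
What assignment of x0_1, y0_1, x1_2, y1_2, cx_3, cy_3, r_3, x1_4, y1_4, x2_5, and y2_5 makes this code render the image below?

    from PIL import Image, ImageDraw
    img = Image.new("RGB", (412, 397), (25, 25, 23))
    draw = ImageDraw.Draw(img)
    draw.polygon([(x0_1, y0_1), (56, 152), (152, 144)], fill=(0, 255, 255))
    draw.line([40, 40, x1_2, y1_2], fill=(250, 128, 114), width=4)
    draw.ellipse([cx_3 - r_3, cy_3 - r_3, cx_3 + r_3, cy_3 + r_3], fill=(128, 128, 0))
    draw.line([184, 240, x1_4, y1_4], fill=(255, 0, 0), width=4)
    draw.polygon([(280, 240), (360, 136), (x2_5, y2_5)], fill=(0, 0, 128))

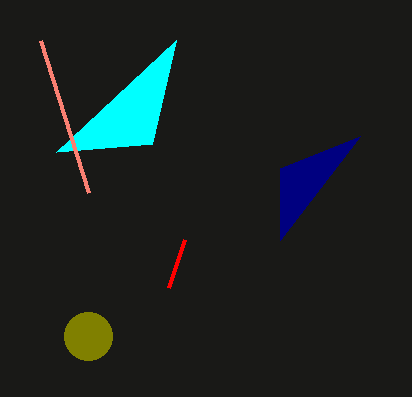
x0_1 = 176; y0_1 = 40; x1_2 = 88; y1_2 = 192; cx_3 = 88; cy_3 = 336; r_3 = 24; x1_4 = 168; y1_4 = 288; x2_5 = 280; y2_5 = 168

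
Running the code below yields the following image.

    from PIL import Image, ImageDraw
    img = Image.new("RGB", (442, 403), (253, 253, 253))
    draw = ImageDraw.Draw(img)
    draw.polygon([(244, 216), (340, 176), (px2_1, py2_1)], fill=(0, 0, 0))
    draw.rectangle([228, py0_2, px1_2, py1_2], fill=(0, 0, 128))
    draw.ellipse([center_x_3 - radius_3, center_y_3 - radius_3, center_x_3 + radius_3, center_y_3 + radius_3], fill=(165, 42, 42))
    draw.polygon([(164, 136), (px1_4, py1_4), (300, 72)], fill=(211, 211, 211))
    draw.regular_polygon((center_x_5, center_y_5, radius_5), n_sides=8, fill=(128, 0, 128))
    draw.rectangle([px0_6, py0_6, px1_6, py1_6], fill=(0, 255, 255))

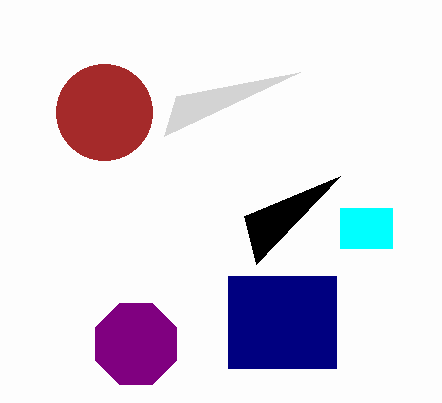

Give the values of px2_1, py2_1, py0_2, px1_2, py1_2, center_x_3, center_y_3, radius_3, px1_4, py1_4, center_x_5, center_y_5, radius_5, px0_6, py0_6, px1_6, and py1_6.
px2_1 = 256; py2_1 = 264; py0_2 = 276; px1_2 = 336; py1_2 = 368; center_x_3 = 104; center_y_3 = 112; radius_3 = 48; px1_4 = 176; py1_4 = 96; center_x_5 = 136; center_y_5 = 344; radius_5 = 44; px0_6 = 340; py0_6 = 208; px1_6 = 392; py1_6 = 248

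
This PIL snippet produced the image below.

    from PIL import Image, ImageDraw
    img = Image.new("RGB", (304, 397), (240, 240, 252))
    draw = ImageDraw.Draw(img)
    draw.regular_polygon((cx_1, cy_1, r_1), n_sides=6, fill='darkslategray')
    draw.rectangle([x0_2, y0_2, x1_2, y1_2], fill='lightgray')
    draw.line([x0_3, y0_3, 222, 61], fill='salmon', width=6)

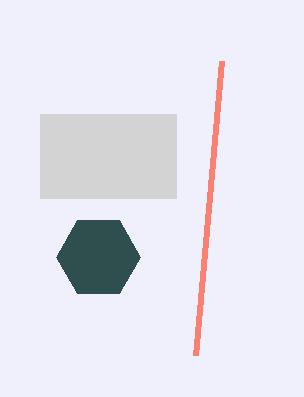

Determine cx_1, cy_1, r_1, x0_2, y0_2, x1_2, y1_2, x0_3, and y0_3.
cx_1 = 98, cy_1 = 257, r_1 = 42, x0_2 = 40, y0_2 = 114, x1_2 = 176, y1_2 = 198, x0_3 = 196, y0_3 = 355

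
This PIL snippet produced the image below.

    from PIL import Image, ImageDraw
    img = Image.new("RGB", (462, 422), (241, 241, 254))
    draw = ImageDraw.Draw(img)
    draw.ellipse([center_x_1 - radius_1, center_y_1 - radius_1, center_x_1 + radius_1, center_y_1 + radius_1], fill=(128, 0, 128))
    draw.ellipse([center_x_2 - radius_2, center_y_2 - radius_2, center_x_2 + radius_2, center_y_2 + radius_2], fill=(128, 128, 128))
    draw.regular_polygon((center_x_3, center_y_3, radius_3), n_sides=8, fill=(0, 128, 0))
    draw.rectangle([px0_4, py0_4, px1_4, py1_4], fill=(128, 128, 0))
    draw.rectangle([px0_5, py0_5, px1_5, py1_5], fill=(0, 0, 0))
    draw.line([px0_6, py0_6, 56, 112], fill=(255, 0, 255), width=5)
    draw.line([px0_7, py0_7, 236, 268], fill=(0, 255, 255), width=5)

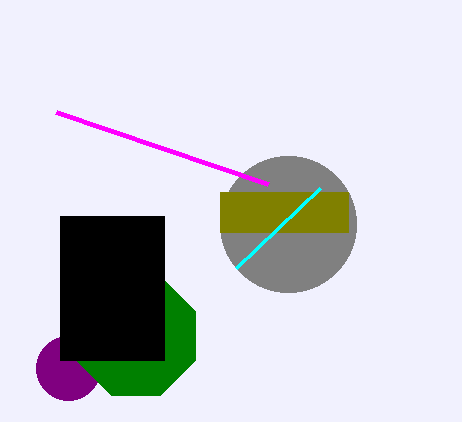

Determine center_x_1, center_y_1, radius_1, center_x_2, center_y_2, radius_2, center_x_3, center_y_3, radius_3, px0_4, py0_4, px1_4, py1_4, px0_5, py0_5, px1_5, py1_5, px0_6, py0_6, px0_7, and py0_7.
center_x_1 = 68, center_y_1 = 368, radius_1 = 32, center_x_2 = 288, center_y_2 = 224, radius_2 = 68, center_x_3 = 136, center_y_3 = 336, radius_3 = 64, px0_4 = 220, py0_4 = 192, px1_4 = 348, py1_4 = 232, px0_5 = 60, py0_5 = 216, px1_5 = 164, py1_5 = 360, px0_6 = 268, py0_6 = 184, px0_7 = 320, py0_7 = 188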